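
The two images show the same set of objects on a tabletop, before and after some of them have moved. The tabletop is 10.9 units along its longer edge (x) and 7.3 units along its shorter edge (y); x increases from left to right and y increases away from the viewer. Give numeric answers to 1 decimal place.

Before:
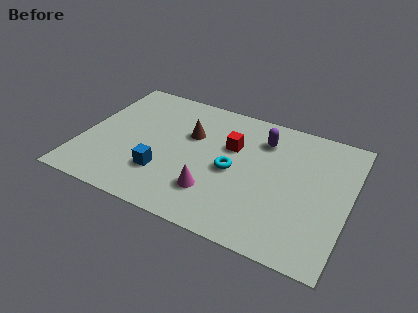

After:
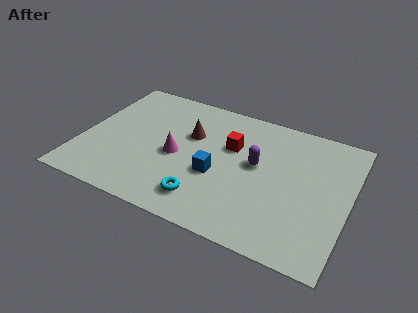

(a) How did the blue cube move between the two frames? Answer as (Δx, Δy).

(2.1, 0.8)

From the two frames, the blue cube sits at roughly (3.5, 2.1) before and (5.6, 2.9) after.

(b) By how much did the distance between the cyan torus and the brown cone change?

+1.1

Before: roughly 2.3 units apart; after: 3.4. That's 1.1 units further apart.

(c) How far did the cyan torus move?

2.2

From (6.2, 3.4) to (5.3, 1.4), the cyan torus covered √(0.9² + 2.0²) ≈ 2.2 units.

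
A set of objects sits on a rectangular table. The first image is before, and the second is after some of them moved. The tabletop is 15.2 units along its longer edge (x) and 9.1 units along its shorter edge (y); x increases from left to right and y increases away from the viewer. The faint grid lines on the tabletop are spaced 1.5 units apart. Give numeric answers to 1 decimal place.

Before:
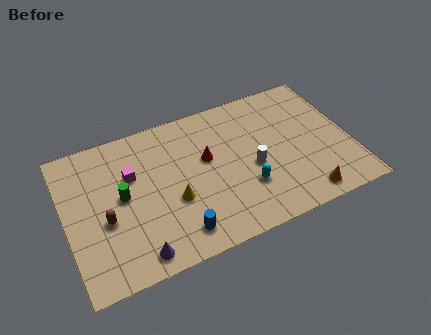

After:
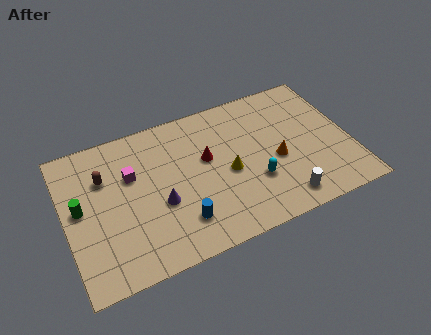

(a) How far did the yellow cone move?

3.1

The yellow cone moved from about (5.6, 3.5) to (8.6, 4.1), a distance of √(3.0² + 0.6²) ≈ 3.1.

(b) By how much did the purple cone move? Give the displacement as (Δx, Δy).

(1.5, 2.5)

From the two frames, the purple cone sits at roughly (3.4, 1.1) before and (4.9, 3.6) after.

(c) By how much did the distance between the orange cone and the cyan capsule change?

-1.8

They were about 3.4 units apart before and 1.6 after — 1.8 units closer together.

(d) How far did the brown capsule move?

2.6

The brown capsule moved from about (2.0, 3.7) to (2.2, 6.3), a distance of √(0.2² + 2.6²) ≈ 2.6.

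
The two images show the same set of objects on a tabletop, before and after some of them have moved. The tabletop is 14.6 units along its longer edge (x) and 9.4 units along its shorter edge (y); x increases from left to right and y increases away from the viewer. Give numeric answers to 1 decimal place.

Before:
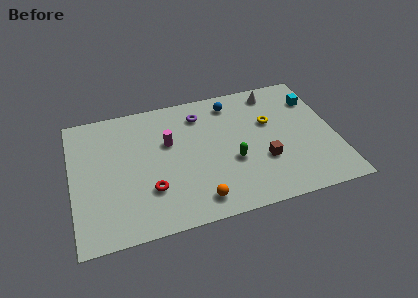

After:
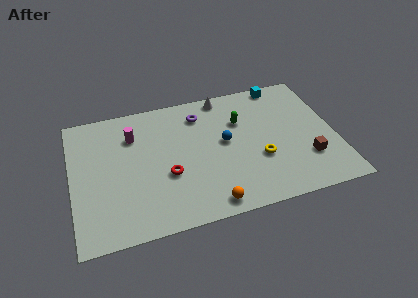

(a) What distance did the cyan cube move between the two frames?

2.3

The cyan cube was near (13.7, 7.0) before and (12.0, 8.6) after, so it travelled √(1.7² + 1.6²) ≈ 2.3 units.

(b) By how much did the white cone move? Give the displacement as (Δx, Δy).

(-2.8, 0.4)

The white cone was at about (11.5, 8.1) and moved to about (8.7, 8.5).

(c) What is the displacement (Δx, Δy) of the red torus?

(1.0, 0.8)

From the two frames, the red torus sits at roughly (4.2, 2.8) before and (5.2, 3.6) after.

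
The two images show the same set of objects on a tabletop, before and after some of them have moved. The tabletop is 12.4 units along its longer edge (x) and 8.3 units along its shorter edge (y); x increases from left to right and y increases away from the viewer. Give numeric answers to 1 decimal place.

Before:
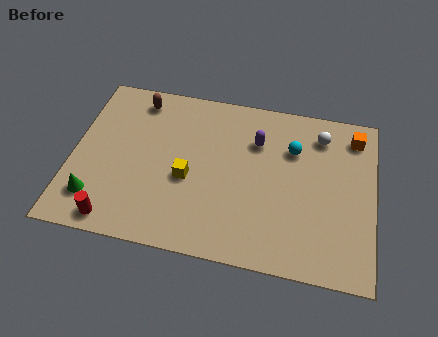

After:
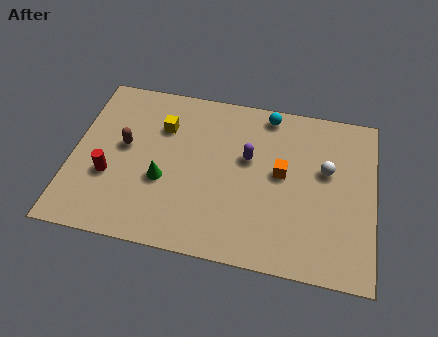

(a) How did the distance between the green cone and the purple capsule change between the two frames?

-3.8

The distance was about 7.6 in the first image and 3.8 in the second, so they moved 3.8 units closer together.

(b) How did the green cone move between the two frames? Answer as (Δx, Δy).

(2.7, 1.4)

From the two frames, the green cone sits at roughly (1.1, 1.8) before and (3.8, 3.2) after.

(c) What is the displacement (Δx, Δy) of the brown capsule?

(-0.4, -2.5)

The brown capsule started near (2.5, 7.1) and ended near (2.1, 4.6).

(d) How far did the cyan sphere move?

1.9

The cyan sphere moved from about (9.0, 5.8) to (7.9, 7.4), a distance of √(1.1² + 1.6²) ≈ 1.9.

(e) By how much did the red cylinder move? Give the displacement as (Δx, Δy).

(-0.4, 2.1)

From the two frames, the red cylinder sits at roughly (2.0, 0.9) before and (1.6, 3.0) after.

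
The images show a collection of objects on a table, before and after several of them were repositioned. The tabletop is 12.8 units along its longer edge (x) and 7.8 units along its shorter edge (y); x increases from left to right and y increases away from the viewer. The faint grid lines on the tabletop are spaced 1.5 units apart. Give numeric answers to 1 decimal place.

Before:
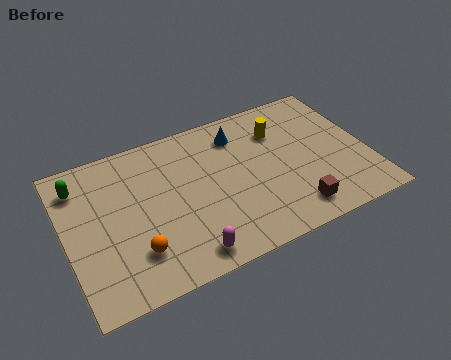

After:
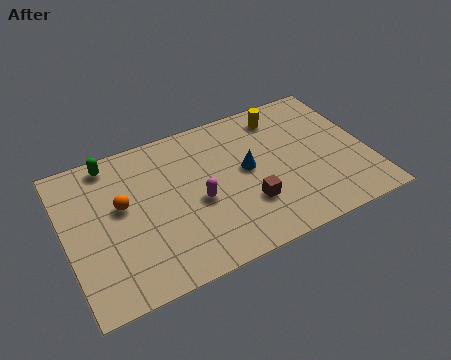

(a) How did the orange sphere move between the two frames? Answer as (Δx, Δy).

(-0.3, 2.5)

The orange sphere was at about (2.7, 2.0) and moved to about (2.4, 4.5).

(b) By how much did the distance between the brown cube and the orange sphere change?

-1.1

The distance was about 6.6 in the first image and 5.5 in the second, so they moved 1.1 units closer together.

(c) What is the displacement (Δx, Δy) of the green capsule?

(1.4, 0.7)

From the two frames, the green capsule sits at roughly (0.8, 6.2) before and (2.2, 6.9) after.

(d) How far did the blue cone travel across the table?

2.0

The blue cone moved from about (7.6, 6.2) to (7.7, 4.2), a distance of √(0.1² + 2.0²) ≈ 2.0.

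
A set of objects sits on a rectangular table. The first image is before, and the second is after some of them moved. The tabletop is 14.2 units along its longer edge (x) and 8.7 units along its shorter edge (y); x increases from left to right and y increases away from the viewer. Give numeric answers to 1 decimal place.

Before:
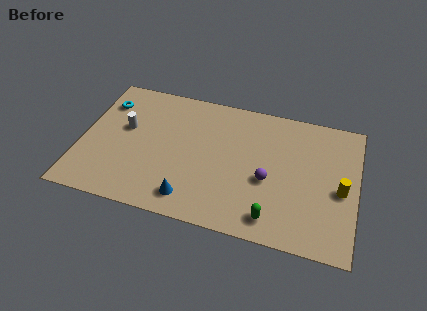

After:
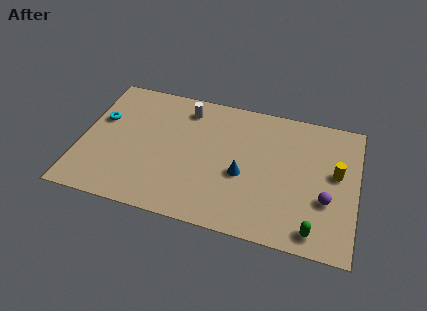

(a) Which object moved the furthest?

the white cylinder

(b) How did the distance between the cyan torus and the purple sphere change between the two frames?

+2.8

They were about 9.2 units apart before and 12.0 after — 2.8 units further apart.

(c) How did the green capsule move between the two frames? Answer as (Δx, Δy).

(2.1, -0.2)

The green capsule started near (10.1, 1.3) and ended near (12.2, 1.1).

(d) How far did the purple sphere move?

3.0

The purple sphere was near (9.7, 3.6) before and (12.7, 3.1) after, so it travelled √(3.0² + 0.5²) ≈ 3.0 units.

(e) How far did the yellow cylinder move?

1.0

The yellow cylinder moved from about (13.4, 3.9) to (13.1, 4.9), a distance of √(0.3² + 1.0²) ≈ 1.0.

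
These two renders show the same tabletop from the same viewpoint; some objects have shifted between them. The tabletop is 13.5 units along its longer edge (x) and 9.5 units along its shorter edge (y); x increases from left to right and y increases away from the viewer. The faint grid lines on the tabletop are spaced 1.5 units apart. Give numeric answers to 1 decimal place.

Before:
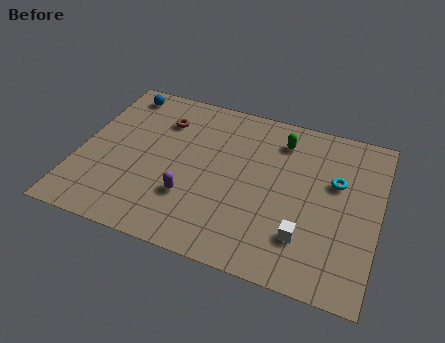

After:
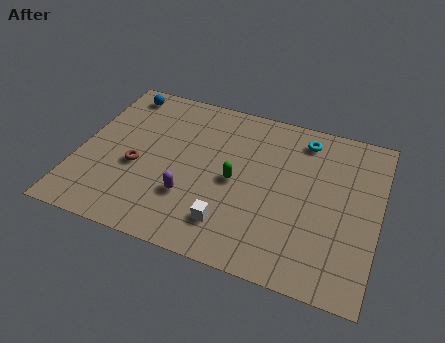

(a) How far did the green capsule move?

3.6

The green capsule moved from about (8.9, 7.6) to (7.1, 4.5), a distance of √(1.8² + 3.1²) ≈ 3.6.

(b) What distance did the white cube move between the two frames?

3.3

The white cube moved from about (10.4, 2.4) to (7.1, 2.0), a distance of √(3.3² + 0.4²) ≈ 3.3.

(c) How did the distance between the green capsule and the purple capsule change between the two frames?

-3.5

They were about 6.0 units apart before and 2.5 after — 3.5 units closer together.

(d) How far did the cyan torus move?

2.6

From (11.5, 5.9) to (9.9, 8.0), the cyan torus covered √(1.6² + 2.1²) ≈ 2.6 units.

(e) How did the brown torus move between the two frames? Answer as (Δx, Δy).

(-0.8, -3.2)

From the two frames, the brown torus sits at roughly (3.5, 7.1) before and (2.7, 3.9) after.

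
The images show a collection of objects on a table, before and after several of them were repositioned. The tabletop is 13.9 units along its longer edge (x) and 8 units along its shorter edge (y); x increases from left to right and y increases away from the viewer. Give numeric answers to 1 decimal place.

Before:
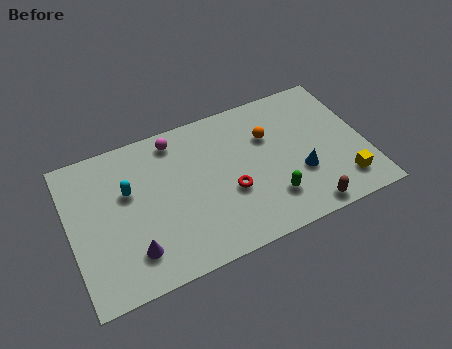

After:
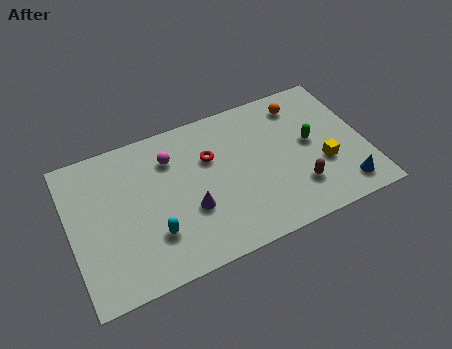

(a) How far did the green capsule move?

3.2

The green capsule moved from about (9.2, 2.0) to (11.4, 4.3), a distance of √(2.2² + 2.3²) ≈ 3.2.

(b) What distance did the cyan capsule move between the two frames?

2.8

From (2.8, 5.0) to (3.7, 2.3), the cyan capsule covered √(0.9² + 2.7²) ≈ 2.8 units.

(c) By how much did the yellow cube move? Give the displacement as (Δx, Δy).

(-0.8, 1.3)

The yellow cube was at about (12.6, 1.6) and moved to about (11.8, 2.9).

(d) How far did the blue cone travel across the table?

2.4

The blue cone was near (10.7, 2.8) before and (12.6, 1.3) after, so it travelled √(1.9² + 1.5²) ≈ 2.4 units.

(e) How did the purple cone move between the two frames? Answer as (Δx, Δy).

(2.8, 1.1)

From the two frames, the purple cone sits at roughly (2.7, 1.8) before and (5.5, 2.9) after.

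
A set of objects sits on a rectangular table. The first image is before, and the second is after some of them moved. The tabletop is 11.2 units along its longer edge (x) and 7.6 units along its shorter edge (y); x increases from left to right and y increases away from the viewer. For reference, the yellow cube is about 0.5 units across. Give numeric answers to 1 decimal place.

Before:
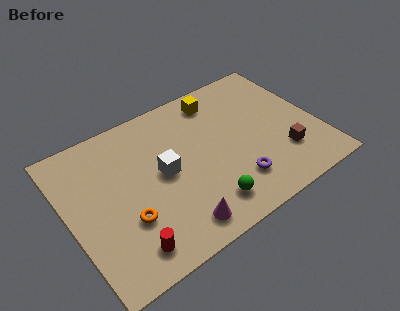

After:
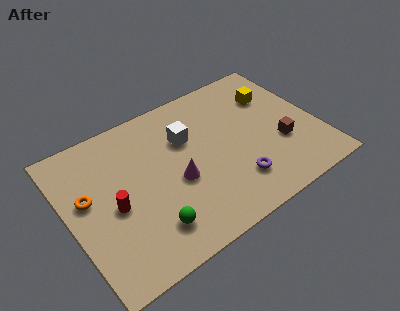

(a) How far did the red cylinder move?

2.2

The red cylinder was near (2.1, 1.2) before and (1.9, 3.4) after, so it travelled √(0.2² + 2.2²) ≈ 2.2 units.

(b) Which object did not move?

the purple torus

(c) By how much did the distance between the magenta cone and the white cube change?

-0.7

Before: roughly 2.8 units apart; after: 2.1. That's 0.7 units closer together.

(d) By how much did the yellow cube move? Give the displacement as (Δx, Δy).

(2.4, -1.0)

From the two frames, the yellow cube sits at roughly (7.2, 6.4) before and (9.6, 5.4) after.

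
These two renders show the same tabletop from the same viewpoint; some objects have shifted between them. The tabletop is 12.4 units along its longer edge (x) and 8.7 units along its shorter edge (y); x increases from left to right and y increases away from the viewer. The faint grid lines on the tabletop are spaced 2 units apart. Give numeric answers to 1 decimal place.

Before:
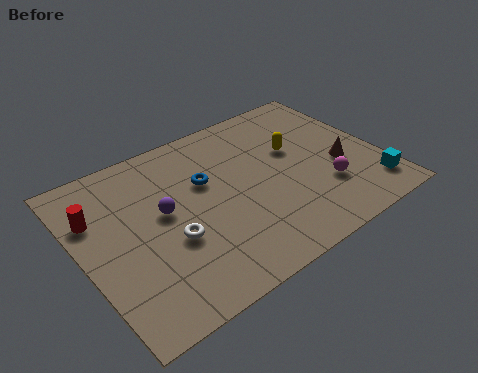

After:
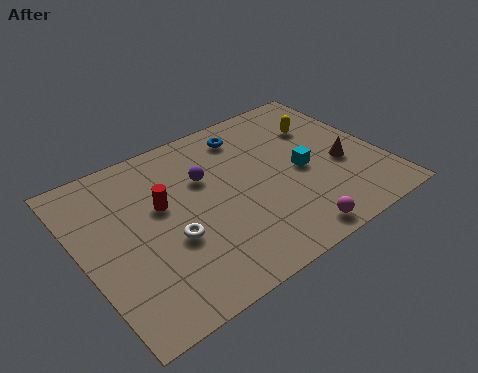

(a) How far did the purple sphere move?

2.1

The purple sphere was near (3.4, 4.8) before and (5.3, 5.7) after, so it travelled √(1.9² + 0.9²) ≈ 2.1 units.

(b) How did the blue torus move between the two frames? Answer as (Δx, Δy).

(2.1, 1.7)

The blue torus started near (5.3, 5.5) and ended near (7.4, 7.2).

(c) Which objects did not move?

the brown cone and the white torus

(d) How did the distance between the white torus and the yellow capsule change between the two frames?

+1.5

The distance was about 6.0 in the first image and 7.5 in the second, so they moved 1.5 units further apart.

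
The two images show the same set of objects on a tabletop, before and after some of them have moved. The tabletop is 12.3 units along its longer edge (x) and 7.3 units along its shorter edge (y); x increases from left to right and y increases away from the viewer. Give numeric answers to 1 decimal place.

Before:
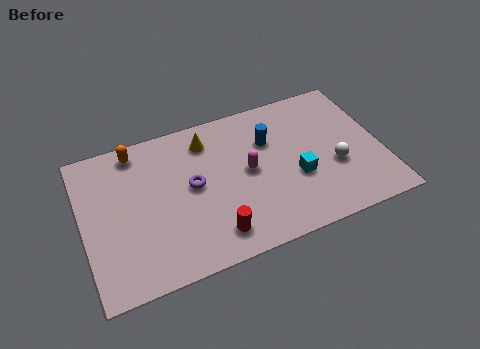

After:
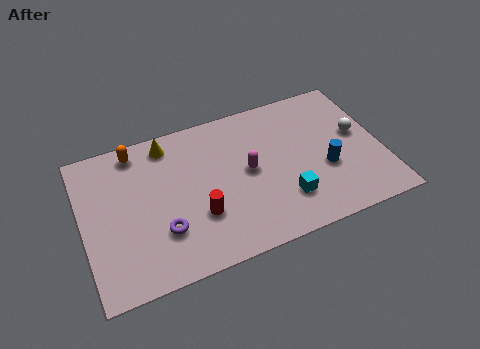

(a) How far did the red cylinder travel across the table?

1.2

The red cylinder was near (5.1, 1.3) before and (4.6, 2.4) after, so it travelled √(0.5² + 1.1²) ≈ 1.2 units.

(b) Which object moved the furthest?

the blue cylinder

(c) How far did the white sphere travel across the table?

1.7

The white sphere moved from about (10.3, 2.8) to (11.4, 4.1), a distance of √(1.1² + 1.3²) ≈ 1.7.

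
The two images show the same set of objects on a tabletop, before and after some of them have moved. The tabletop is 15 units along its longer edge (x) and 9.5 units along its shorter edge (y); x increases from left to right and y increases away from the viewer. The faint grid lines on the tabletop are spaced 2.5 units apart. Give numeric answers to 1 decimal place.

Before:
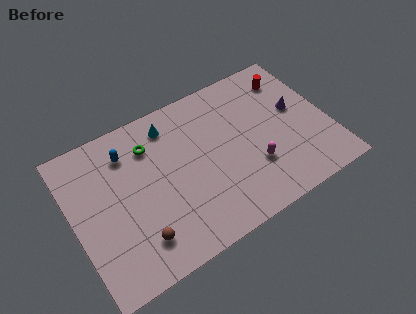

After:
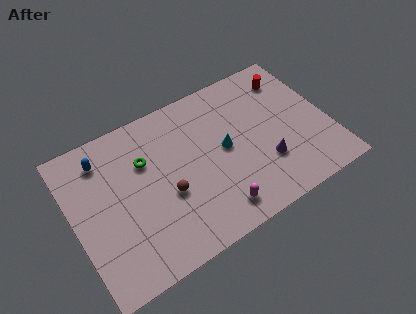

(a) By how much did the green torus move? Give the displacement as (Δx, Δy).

(-0.4, -0.8)

The green torus started near (4.8, 7.2) and ended near (4.4, 6.4).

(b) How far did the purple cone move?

3.4

The purple cone was near (13.3, 5.4) before and (11.0, 2.9) after, so it travelled √(2.3² + 2.5²) ≈ 3.4 units.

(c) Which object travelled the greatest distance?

the cyan cone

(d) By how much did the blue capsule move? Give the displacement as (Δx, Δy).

(-1.4, 0.3)

From the two frames, the blue capsule sits at roughly (3.5, 7.4) before and (2.1, 7.7) after.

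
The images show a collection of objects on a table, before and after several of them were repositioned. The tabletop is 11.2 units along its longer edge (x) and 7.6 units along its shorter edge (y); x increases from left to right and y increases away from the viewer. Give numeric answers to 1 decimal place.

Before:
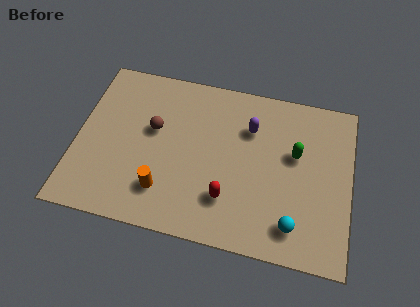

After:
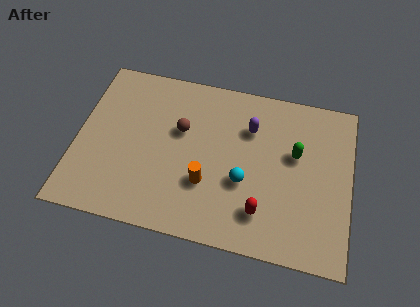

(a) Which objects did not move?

the purple capsule and the green capsule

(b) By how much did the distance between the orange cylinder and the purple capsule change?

-1.6

They were about 4.9 units apart before and 3.3 after — 1.6 units closer together.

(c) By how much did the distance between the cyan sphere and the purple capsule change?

-2.0

Before: roughly 4.5 units apart; after: 2.5. That's 2.0 units closer together.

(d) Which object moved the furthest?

the cyan sphere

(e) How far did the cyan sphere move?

2.6

The cyan sphere was near (9.0, 1.4) before and (6.9, 2.9) after, so it travelled √(2.1² + 1.5²) ≈ 2.6 units.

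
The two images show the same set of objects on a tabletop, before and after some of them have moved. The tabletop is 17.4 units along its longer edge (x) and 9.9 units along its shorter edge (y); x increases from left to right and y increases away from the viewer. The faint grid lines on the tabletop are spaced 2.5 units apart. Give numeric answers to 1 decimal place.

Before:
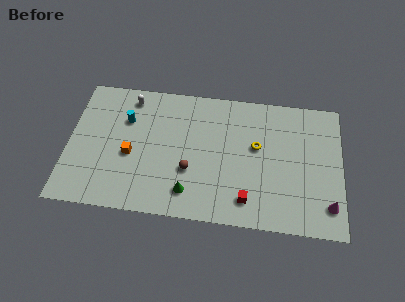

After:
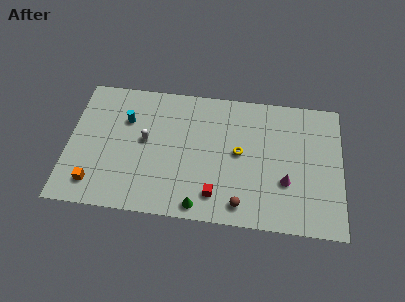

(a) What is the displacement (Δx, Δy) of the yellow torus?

(-1.1, -0.6)

The yellow torus was at about (12.0, 5.8) and moved to about (10.9, 5.2).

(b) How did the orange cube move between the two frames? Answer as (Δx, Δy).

(-2.2, -2.4)

The orange cube was at about (4.0, 4.2) and moved to about (1.8, 1.8).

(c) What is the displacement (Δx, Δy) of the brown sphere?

(3.3, -2.1)

The brown sphere started near (7.8, 3.5) and ended near (11.1, 1.4).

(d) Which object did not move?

the cyan cylinder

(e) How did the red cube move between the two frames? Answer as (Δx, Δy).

(-2.0, 0.1)

The red cube was at about (11.5, 1.8) and moved to about (9.5, 1.9).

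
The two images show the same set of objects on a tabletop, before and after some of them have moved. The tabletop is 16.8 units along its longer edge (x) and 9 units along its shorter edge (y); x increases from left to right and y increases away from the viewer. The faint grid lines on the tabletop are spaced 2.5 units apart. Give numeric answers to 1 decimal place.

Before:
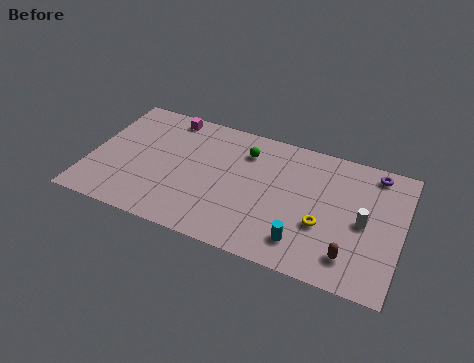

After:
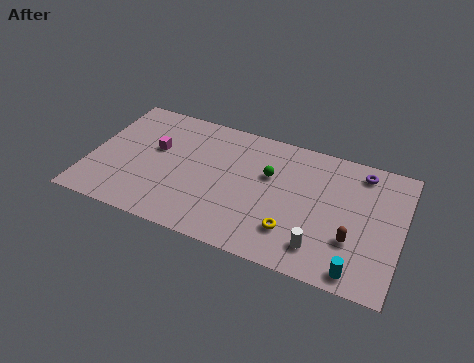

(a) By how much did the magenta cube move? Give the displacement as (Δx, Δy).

(-0.4, -2.6)

The magenta cube was at about (3.8, 8.0) and moved to about (3.4, 5.4).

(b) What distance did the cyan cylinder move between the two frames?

3.0

From (11.8, 1.8) to (14.7, 1.0), the cyan cylinder covered √(2.9² + 0.8²) ≈ 3.0 units.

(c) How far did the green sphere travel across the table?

1.8

The green sphere moved from about (8.2, 6.9) to (9.6, 5.7), a distance of √(1.4² + 1.2²) ≈ 1.8.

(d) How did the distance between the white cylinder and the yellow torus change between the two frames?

-0.7

The distance was about 2.3 in the first image and 1.6 in the second, so they moved 0.7 units closer together.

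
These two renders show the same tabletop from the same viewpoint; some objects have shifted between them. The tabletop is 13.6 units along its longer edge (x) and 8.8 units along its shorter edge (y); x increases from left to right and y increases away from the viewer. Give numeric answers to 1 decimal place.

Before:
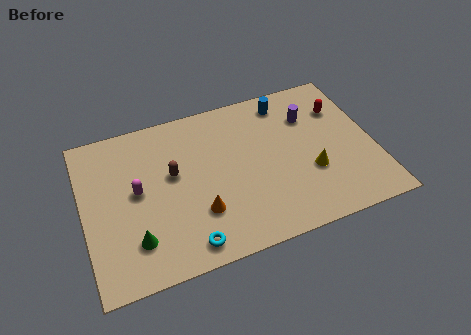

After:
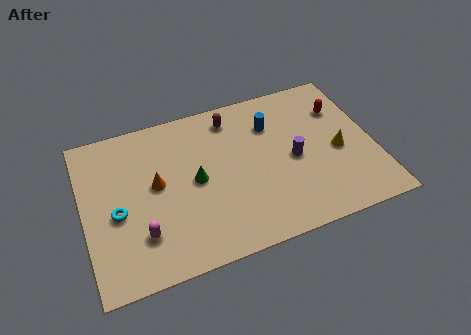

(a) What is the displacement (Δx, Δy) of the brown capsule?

(3.0, 2.3)

The brown capsule was at about (4.2, 5.1) and moved to about (7.2, 7.4).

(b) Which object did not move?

the red capsule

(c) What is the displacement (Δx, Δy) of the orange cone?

(-1.8, 2.2)

From the two frames, the orange cone sits at roughly (5.2, 2.6) before and (3.4, 4.8) after.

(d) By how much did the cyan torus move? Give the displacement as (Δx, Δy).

(-3.0, 2.7)

From the two frames, the cyan torus sits at roughly (4.5, 1.1) before and (1.5, 3.8) after.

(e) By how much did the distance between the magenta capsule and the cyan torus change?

-2.3

Before: roughly 4.1 units apart; after: 1.8. That's 2.3 units closer together.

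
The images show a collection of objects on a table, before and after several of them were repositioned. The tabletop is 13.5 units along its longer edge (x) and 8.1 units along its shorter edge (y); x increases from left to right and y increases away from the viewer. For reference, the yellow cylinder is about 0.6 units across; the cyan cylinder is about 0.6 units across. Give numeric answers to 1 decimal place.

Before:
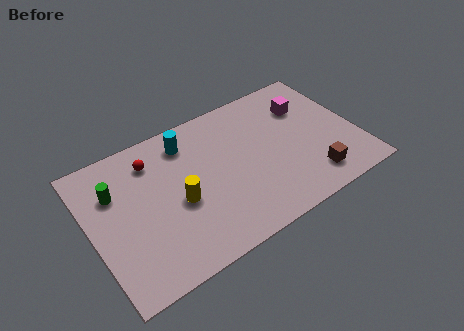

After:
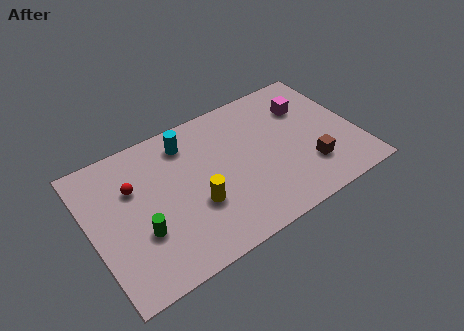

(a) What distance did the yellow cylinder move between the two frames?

1.0

From (4.3, 3.5) to (5.1, 2.9), the yellow cylinder covered √(0.8² + 0.6²) ≈ 1.0 units.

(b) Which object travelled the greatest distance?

the green cylinder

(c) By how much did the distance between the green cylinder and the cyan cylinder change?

+0.9

Before: roughly 3.9 units apart; after: 4.8. That's 0.9 units further apart.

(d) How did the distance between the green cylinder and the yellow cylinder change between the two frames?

-0.8

Before: roughly 3.6 units apart; after: 2.8. That's 0.8 units closer together.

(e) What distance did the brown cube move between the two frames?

0.7

The brown cube moved from about (10.8, 1.5) to (10.8, 2.2), a distance of √(0.0² + 0.7²) ≈ 0.7.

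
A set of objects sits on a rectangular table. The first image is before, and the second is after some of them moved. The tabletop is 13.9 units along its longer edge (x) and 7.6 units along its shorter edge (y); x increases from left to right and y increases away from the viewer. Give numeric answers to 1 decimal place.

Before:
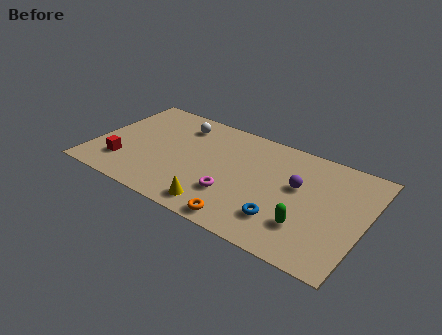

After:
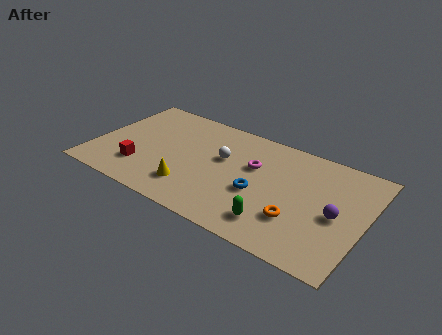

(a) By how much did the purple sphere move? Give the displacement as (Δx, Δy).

(2.1, -1.0)

The purple sphere was at about (10.4, 4.5) and moved to about (12.5, 3.5).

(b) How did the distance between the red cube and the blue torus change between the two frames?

-2.2

They were about 8.3 units apart before and 6.1 after — 2.2 units closer together.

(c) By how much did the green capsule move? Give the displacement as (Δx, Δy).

(-1.5, -0.6)

The green capsule was at about (11.2, 2.1) and moved to about (9.7, 1.5).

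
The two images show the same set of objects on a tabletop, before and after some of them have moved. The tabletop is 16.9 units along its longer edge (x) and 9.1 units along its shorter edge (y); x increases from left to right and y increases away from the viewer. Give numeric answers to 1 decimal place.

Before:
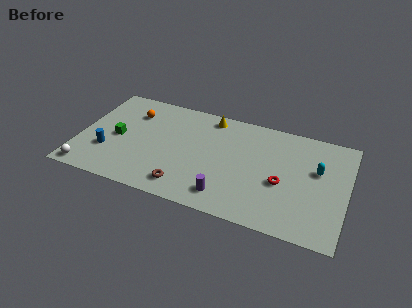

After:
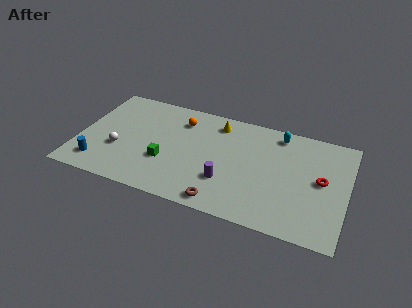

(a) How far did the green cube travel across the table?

3.4

The green cube was near (2.4, 4.3) before and (5.6, 3.2) after, so it travelled √(3.2² + 1.1²) ≈ 3.4 units.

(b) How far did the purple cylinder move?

1.2

From (9.6, 1.6) to (9.5, 2.8), the purple cylinder covered √(0.1² + 1.2²) ≈ 1.2 units.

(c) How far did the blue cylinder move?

1.3

From (1.9, 2.9) to (1.5, 1.7), the blue cylinder covered √(0.4² + 1.2²) ≈ 1.3 units.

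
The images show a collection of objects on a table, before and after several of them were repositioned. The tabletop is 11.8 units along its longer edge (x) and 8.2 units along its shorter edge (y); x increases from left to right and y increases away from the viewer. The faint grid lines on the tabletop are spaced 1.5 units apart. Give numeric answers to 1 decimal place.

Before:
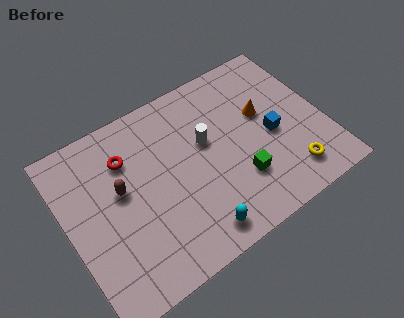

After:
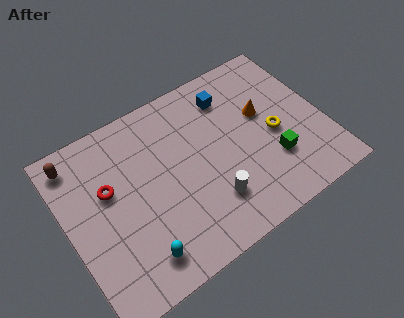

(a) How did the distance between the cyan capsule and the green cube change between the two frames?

+4.0

They were about 2.6 units apart before and 6.6 after — 4.0 units further apart.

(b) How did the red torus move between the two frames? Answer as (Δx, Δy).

(-1.0, -1.0)

The red torus started near (3.0, 6.0) and ended near (2.0, 5.0).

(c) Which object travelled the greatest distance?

the blue cube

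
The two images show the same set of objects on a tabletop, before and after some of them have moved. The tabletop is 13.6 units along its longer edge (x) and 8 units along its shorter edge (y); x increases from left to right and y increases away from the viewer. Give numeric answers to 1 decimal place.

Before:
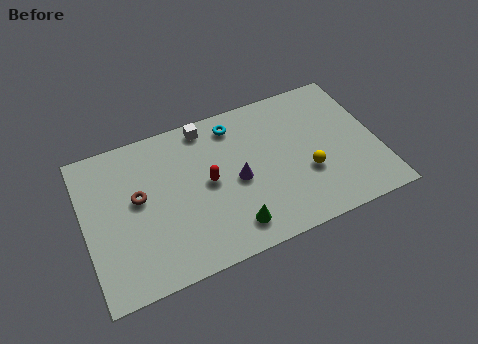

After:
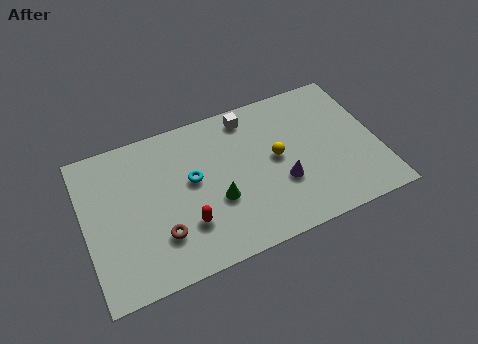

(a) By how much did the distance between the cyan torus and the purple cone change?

+1.3

They were about 3.0 units apart before and 4.3 after — 1.3 units further apart.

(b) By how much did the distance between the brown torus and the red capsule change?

-2.0

They were about 3.2 units apart before and 1.2 after — 2.0 units closer together.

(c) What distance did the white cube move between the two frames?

2.0

From (5.9, 7.1) to (7.9, 6.9), the white cube covered √(2.0² + 0.2²) ≈ 2.0 units.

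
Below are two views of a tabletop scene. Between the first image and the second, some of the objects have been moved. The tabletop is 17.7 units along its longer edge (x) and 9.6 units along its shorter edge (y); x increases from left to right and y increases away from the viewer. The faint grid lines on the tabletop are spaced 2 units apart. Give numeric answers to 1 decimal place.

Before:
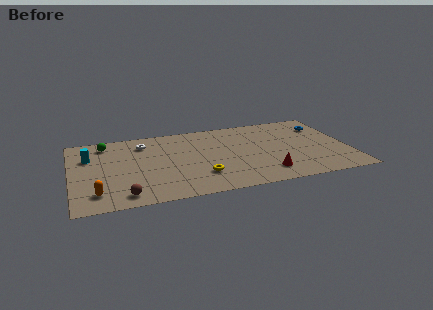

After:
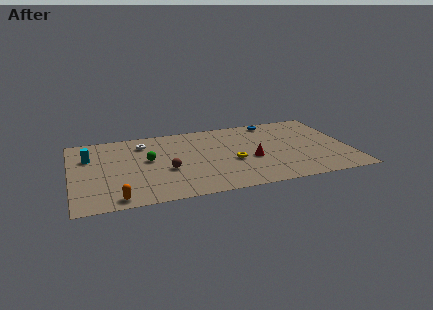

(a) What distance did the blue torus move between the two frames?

3.5

From (16.4, 7.2) to (13.2, 8.6), the blue torus covered √(3.2² + 1.4²) ≈ 3.5 units.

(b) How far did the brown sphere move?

3.8

The brown sphere moved from about (3.2, 1.3) to (6.0, 3.8), a distance of √(2.8² + 2.5²) ≈ 3.8.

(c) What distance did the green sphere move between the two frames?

3.7

The green sphere was near (2.3, 8.1) before and (4.9, 5.4) after, so it travelled √(2.6² + 2.7²) ≈ 3.7 units.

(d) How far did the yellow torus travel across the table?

2.5

From (8.1, 2.6) to (10.2, 3.9), the yellow torus covered √(2.1² + 1.3²) ≈ 2.5 units.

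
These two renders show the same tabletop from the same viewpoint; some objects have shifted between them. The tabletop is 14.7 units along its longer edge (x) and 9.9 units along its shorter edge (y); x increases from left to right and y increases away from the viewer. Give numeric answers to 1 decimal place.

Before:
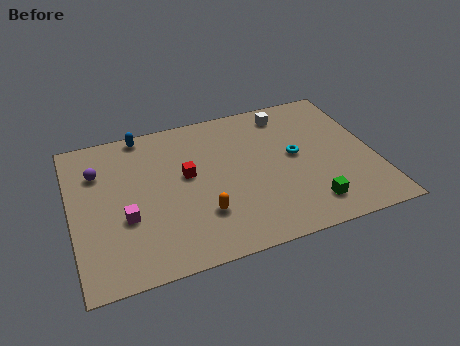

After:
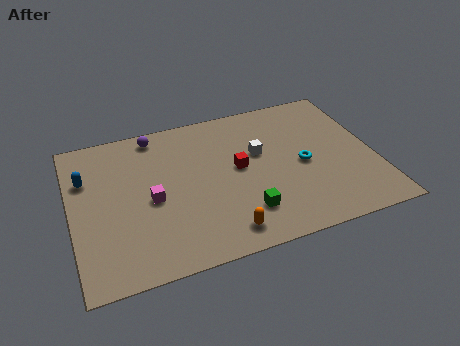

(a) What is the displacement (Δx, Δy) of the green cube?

(-3.1, 0.5)

From the two frames, the green cube sits at roughly (11.2, 1.8) before and (8.1, 2.3) after.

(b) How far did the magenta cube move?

1.5

The magenta cube moved from about (2.5, 3.7) to (3.8, 4.5), a distance of √(1.3² + 0.8²) ≈ 1.5.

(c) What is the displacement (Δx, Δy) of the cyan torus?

(0.3, -0.7)

From the two frames, the cyan torus sits at roughly (10.9, 5.3) before and (11.2, 4.6) after.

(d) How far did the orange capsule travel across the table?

1.7

The orange capsule moved from about (6.1, 2.8) to (7.0, 1.4), a distance of √(0.9² + 1.4²) ≈ 1.7.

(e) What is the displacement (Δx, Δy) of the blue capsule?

(-2.9, -2.3)

The blue capsule started near (3.7, 9.1) and ended near (0.8, 6.8).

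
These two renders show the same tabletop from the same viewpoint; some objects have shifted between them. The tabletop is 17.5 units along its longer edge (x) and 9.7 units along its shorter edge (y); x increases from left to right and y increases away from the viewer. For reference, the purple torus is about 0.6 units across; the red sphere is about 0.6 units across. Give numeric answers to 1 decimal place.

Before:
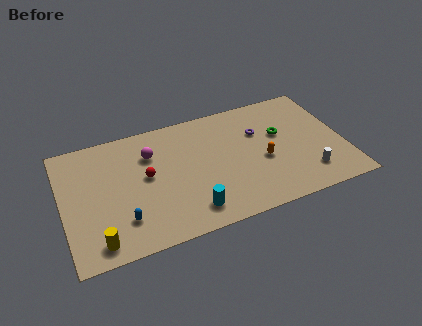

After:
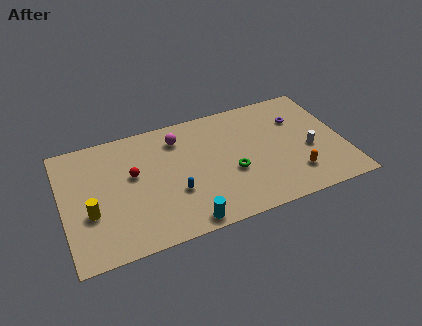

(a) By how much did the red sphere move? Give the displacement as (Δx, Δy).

(-0.8, 0.4)

The red sphere started near (5.2, 5.3) and ended near (4.4, 5.7).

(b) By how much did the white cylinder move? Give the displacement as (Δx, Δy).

(0.3, 1.9)

The white cylinder was at about (15.0, 2.1) and moved to about (15.3, 4.0).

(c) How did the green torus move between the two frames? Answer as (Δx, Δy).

(-3.3, -2.1)

The green torus was at about (13.7, 5.9) and moved to about (10.4, 3.8).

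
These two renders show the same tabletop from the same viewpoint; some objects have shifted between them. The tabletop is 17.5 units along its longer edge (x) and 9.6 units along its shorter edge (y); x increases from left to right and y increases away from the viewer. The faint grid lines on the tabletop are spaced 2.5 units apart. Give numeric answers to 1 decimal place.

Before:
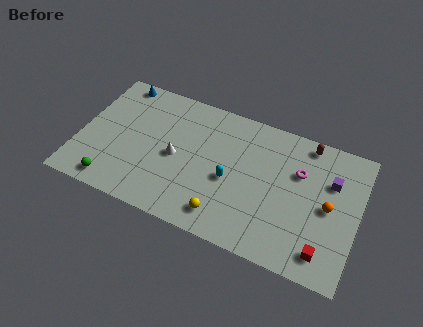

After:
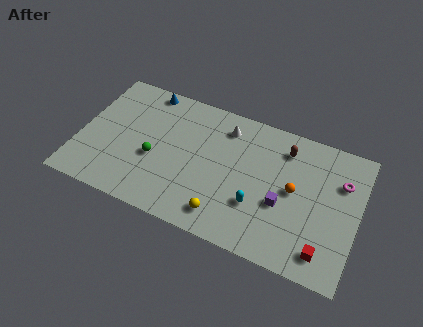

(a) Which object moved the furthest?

the white cone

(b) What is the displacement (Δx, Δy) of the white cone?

(2.8, 3.3)

The white cone started near (6.1, 4.5) and ended near (8.9, 7.8).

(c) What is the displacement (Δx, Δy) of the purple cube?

(-2.8, -2.7)

The purple cube started near (15.7, 6.5) and ended near (12.9, 3.8).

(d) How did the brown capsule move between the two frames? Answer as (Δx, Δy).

(-1.3, -0.9)

From the two frames, the brown capsule sits at roughly (14.0, 8.6) before and (12.7, 7.7) after.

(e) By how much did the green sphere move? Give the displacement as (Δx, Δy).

(2.3, 2.7)

The green sphere was at about (2.5, 1.2) and moved to about (4.8, 3.9).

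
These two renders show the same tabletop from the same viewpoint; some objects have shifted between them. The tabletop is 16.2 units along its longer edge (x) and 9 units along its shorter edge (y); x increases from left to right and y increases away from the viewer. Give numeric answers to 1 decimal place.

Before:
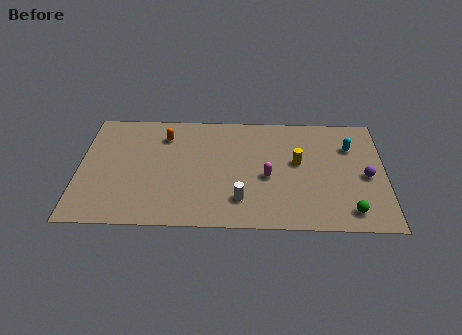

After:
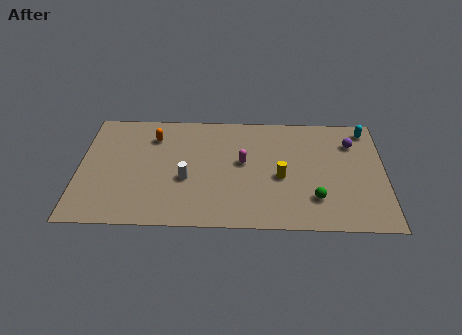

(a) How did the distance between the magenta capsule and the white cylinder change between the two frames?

+1.0

The distance was about 2.3 in the first image and 3.3 in the second, so they moved 1.0 units further apart.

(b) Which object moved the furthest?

the white cylinder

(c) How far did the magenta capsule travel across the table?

1.7

The magenta capsule moved from about (10.0, 3.9) to (8.7, 5.0), a distance of √(1.3² + 1.1²) ≈ 1.7.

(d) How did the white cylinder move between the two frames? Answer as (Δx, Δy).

(-2.9, 1.5)

The white cylinder started near (8.6, 2.1) and ended near (5.7, 3.6).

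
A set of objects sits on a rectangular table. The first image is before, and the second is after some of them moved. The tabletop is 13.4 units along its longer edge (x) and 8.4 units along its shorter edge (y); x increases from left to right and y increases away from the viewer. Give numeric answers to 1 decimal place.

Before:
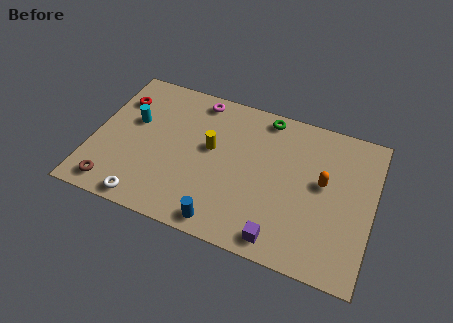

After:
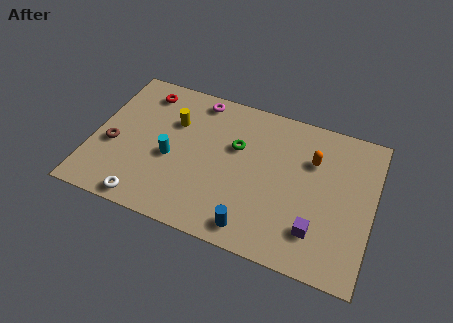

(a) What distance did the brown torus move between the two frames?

2.3

The brown torus was near (1.3, 1.1) before and (1.0, 3.4) after, so it travelled √(0.3² + 2.3²) ≈ 2.3 units.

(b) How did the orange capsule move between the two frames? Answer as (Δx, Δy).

(-0.6, 1.1)

From the two frames, the orange capsule sits at roughly (11.0, 4.7) before and (10.4, 5.8) after.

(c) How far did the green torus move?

2.5

The green torus moved from about (8.0, 7.5) to (6.8, 5.3), a distance of √(1.2² + 2.2²) ≈ 2.5.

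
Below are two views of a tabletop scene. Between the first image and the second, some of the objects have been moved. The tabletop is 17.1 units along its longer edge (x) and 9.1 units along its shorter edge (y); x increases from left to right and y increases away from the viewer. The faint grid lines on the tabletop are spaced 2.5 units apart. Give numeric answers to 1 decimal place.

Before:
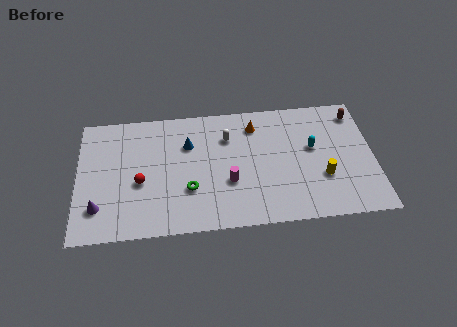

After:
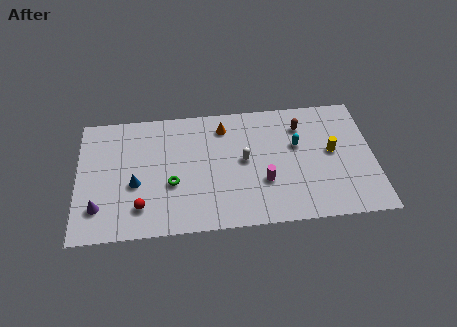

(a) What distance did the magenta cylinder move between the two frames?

2.0

The magenta cylinder moved from about (8.7, 3.3) to (10.7, 3.1), a distance of √(2.0² + 0.2²) ≈ 2.0.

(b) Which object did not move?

the purple cone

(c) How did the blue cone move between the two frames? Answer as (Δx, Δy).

(-3.1, -2.6)

The blue cone was at about (6.4, 6.3) and moved to about (3.3, 3.7).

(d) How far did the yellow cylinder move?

1.9

The yellow cylinder moved from about (14.1, 3.1) to (14.7, 4.9), a distance of √(0.6² + 1.8²) ≈ 1.9.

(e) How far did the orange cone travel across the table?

1.8

From (10.3, 7.3) to (8.5, 7.4), the orange cone covered √(1.8² + 0.1²) ≈ 1.8 units.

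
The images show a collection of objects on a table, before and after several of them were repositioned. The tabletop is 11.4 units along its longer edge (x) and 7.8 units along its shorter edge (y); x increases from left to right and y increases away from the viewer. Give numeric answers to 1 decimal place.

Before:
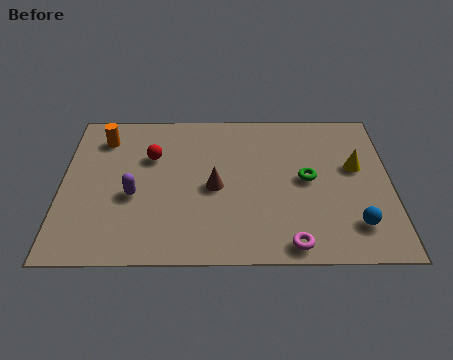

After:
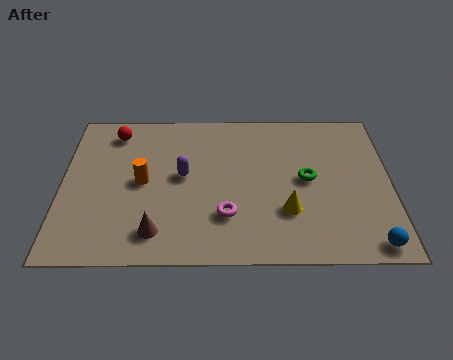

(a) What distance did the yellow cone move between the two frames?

3.3

The yellow cone moved from about (10.2, 4.6) to (7.8, 2.4), a distance of √(2.4² + 2.2²) ≈ 3.3.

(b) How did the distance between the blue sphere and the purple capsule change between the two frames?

-0.5

They were about 7.7 units apart before and 7.2 after — 0.5 units closer together.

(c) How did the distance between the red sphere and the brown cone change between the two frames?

+2.6

Before: roughly 2.7 units apart; after: 5.3. That's 2.6 units further apart.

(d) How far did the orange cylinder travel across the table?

2.7

The orange cylinder moved from about (1.4, 6.2) to (2.8, 3.9), a distance of √(1.4² + 2.3²) ≈ 2.7.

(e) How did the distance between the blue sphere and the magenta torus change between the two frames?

+2.7

The distance was about 2.4 in the first image and 5.1 in the second, so they moved 2.7 units further apart.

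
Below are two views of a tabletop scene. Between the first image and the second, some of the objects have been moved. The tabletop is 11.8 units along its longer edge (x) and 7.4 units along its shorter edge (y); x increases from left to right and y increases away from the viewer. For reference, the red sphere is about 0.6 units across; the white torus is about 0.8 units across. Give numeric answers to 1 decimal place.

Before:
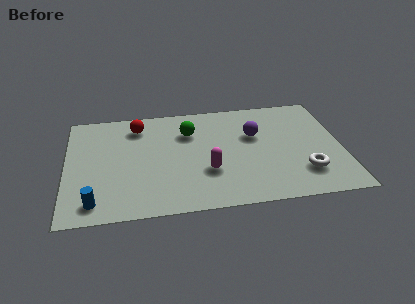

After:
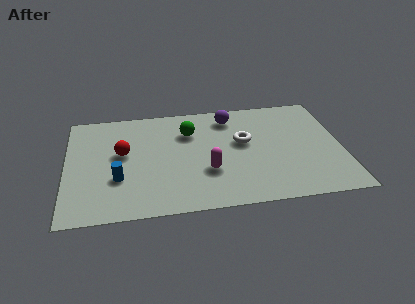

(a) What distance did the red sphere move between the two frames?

1.9

The red sphere moved from about (3.1, 6.0) to (2.4, 4.2), a distance of √(0.7² + 1.8²) ≈ 1.9.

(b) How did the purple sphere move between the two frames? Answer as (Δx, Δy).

(-1.0, 1.4)

The purple sphere started near (8.1, 4.7) and ended near (7.1, 6.1).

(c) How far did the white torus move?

3.5

The white torus was near (10.1, 1.9) before and (7.6, 4.3) after, so it travelled √(2.5² + 2.4²) ≈ 3.5 units.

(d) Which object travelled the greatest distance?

the white torus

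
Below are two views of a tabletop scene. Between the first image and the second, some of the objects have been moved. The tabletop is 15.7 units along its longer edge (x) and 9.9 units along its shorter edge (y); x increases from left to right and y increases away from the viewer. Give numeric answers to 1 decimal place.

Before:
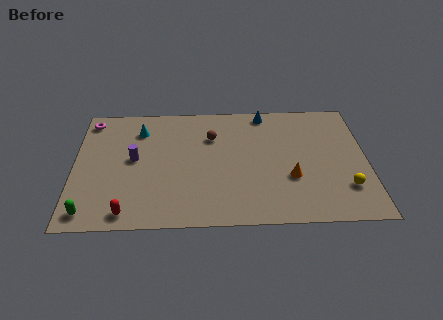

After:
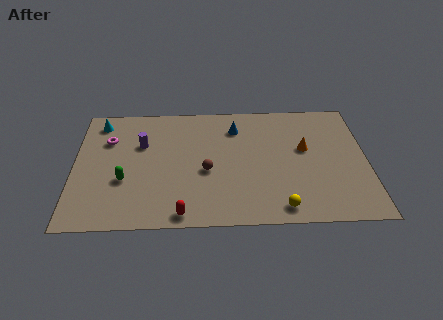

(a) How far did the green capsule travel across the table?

3.0

The green capsule was near (0.9, 1.2) before and (2.7, 3.6) after, so it travelled √(1.8² + 2.4²) ≈ 3.0 units.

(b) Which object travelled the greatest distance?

the yellow sphere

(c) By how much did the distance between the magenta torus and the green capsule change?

-4.0

The distance was about 7.4 in the first image and 3.4 in the second, so they moved 4.0 units closer together.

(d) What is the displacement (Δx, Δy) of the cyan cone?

(-2.2, 0.7)

The cyan cone started near (3.5, 7.7) and ended near (1.3, 8.4).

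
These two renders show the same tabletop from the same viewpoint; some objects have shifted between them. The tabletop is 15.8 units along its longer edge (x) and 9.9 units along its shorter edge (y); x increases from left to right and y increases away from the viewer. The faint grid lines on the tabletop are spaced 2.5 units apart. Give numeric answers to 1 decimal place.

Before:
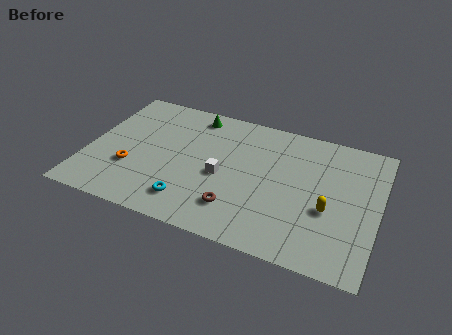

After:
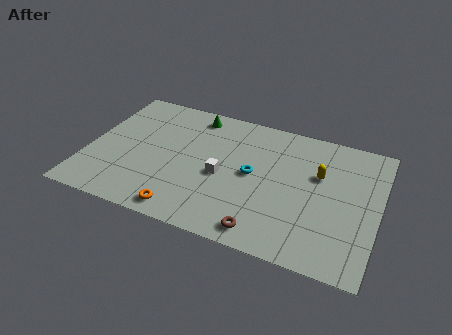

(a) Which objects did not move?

the green cone and the white cube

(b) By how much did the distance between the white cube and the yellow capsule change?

-0.4

The distance was about 5.8 in the first image and 5.4 in the second, so they moved 0.4 units closer together.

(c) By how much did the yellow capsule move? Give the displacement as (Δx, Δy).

(-0.7, 2.4)

The yellow capsule was at about (13.2, 3.9) and moved to about (12.5, 6.3).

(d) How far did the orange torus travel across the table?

3.9

From (2.5, 3.3) to (5.7, 1.1), the orange torus covered √(3.2² + 2.2²) ≈ 3.9 units.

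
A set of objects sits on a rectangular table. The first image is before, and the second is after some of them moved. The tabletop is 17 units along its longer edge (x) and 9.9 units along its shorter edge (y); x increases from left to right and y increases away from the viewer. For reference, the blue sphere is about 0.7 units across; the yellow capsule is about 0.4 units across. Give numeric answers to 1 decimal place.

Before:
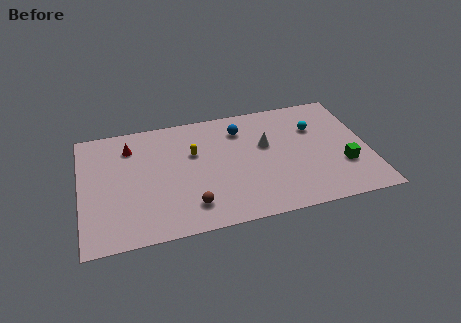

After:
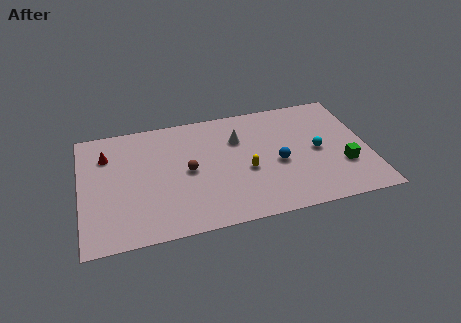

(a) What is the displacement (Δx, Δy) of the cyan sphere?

(0.0, -2.0)

From the two frames, the cyan sphere sits at roughly (14.0, 6.8) before and (14.0, 4.8) after.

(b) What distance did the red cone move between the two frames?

1.5

The red cone moved from about (3.0, 7.7) to (1.6, 7.3), a distance of √(1.4² + 0.4²) ≈ 1.5.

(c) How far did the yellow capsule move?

3.7

The yellow capsule was near (6.7, 6.3) before and (9.7, 4.1) after, so it travelled √(3.0² + 2.2²) ≈ 3.7 units.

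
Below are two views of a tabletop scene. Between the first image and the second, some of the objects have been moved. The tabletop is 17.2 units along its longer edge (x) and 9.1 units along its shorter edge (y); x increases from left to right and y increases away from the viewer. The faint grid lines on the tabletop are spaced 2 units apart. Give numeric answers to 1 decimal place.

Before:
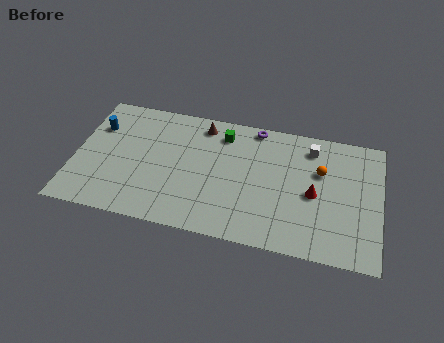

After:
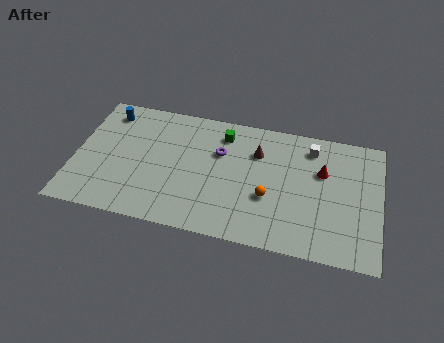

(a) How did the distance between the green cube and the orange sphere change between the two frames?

-0.9

The distance was about 5.8 in the first image and 4.9 in the second, so they moved 0.9 units closer together.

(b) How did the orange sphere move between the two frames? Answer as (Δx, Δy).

(-2.8, -2.5)

From the two frames, the orange sphere sits at roughly (13.8, 5.9) before and (11.0, 3.4) after.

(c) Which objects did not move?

the white cube and the green cube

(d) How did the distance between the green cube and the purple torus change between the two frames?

-0.6

They were about 2.0 units apart before and 1.4 after — 0.6 units closer together.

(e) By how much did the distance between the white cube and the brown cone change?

-3.0

The distance was about 6.2 in the first image and 3.2 in the second, so they moved 3.0 units closer together.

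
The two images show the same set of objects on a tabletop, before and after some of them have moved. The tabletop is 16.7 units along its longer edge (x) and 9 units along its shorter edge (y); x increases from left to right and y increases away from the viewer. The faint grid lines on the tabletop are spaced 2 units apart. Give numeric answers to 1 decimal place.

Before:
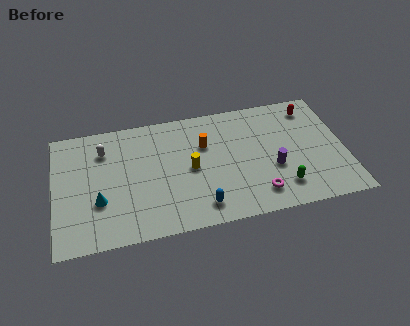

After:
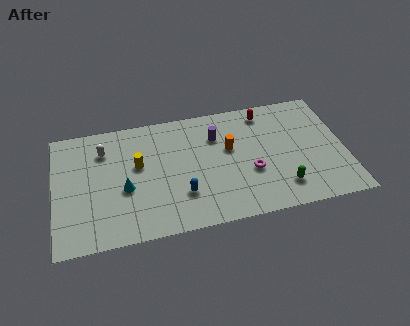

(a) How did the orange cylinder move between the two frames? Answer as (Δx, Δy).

(1.4, -0.6)

The orange cylinder started near (8.7, 6.0) and ended near (10.1, 5.4).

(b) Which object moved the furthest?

the purple cylinder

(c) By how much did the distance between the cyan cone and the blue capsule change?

-2.5

They were about 5.9 units apart before and 3.4 after — 2.5 units closer together.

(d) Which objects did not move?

the green capsule and the white capsule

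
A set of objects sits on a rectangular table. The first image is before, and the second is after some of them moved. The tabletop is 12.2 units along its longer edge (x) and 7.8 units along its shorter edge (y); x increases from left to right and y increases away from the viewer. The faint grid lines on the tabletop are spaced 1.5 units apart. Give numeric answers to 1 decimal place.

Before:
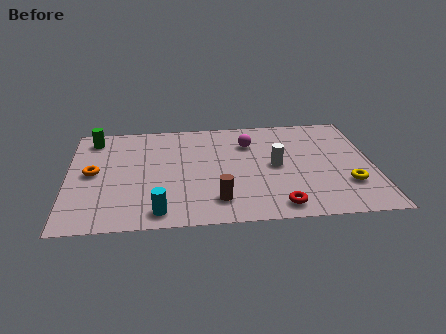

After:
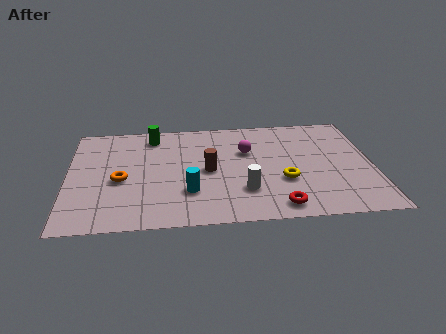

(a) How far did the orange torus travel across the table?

1.3

The orange torus was near (1.0, 4.0) before and (2.1, 3.4) after, so it travelled √(1.1² + 0.6²) ≈ 1.3 units.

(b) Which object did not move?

the red torus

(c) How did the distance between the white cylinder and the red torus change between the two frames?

-1.1

The distance was about 2.9 in the first image and 1.8 in the second, so they moved 1.1 units closer together.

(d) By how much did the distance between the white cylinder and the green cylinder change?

-2.1

They were about 7.8 units apart before and 5.7 after — 2.1 units closer together.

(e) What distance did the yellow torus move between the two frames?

2.5

From (11.1, 2.3) to (8.6, 2.8), the yellow torus covered √(2.5² + 0.5²) ≈ 2.5 units.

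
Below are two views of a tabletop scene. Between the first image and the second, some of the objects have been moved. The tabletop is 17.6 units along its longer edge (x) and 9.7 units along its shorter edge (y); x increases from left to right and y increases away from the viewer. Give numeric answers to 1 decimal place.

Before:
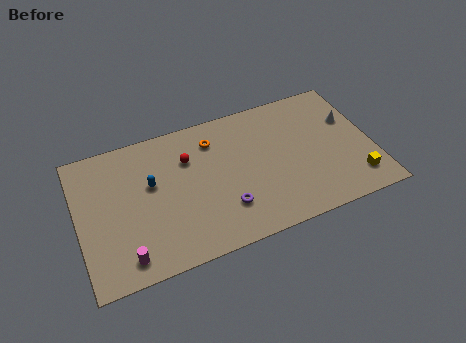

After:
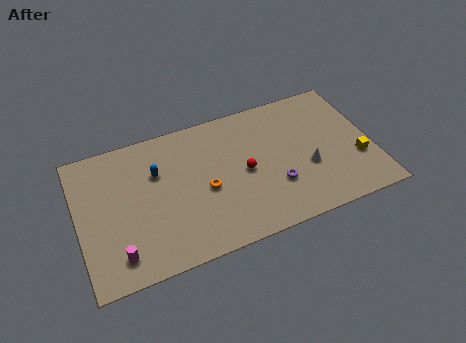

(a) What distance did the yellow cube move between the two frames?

1.4

The yellow cube moved from about (16.3, 1.9) to (16.6, 3.3), a distance of √(0.3² + 1.4²) ≈ 1.4.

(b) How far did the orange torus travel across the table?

3.4

The orange torus was near (8.3, 7.6) before and (7.5, 4.3) after, so it travelled √(0.8² + 3.3²) ≈ 3.4 units.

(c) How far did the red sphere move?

3.8

From (6.7, 6.8) to (9.9, 4.7), the red sphere covered √(3.2² + 2.1²) ≈ 3.8 units.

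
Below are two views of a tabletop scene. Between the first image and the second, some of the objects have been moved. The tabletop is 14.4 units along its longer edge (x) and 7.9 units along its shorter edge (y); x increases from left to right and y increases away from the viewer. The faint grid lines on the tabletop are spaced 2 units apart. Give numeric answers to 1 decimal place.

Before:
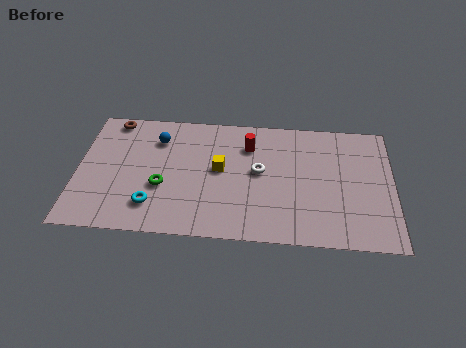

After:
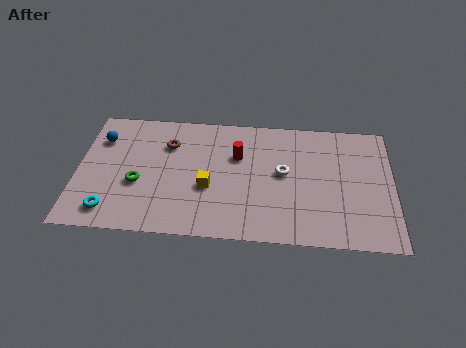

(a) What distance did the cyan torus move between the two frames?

2.0

The cyan torus was near (3.5, 1.8) before and (1.6, 1.3) after, so it travelled √(1.9² + 0.5²) ≈ 2.0 units.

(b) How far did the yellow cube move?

1.3

The yellow cube was near (6.5, 4.3) before and (6.0, 3.1) after, so it travelled √(0.5² + 1.2²) ≈ 1.3 units.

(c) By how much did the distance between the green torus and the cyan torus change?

+0.9

The distance was about 1.3 in the first image and 2.2 in the second, so they moved 0.9 units further apart.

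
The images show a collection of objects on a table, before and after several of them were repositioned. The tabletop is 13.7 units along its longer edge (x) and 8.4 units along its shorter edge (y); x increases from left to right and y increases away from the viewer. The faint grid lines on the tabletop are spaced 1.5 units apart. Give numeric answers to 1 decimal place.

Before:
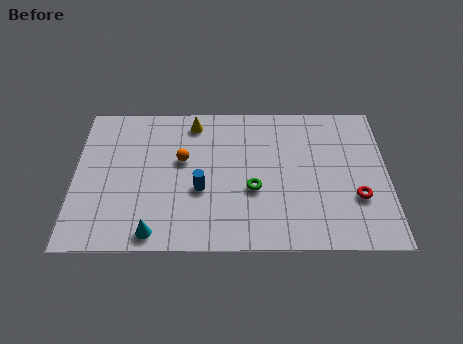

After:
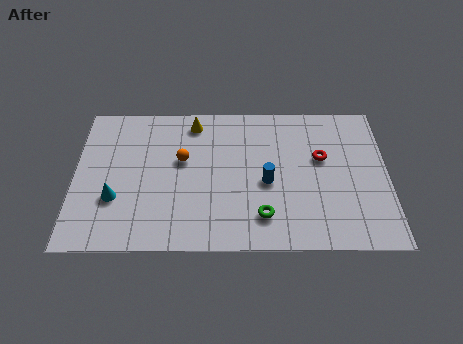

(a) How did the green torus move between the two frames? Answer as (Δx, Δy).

(0.4, -1.5)

From the two frames, the green torus sits at roughly (7.8, 3.3) before and (8.2, 1.8) after.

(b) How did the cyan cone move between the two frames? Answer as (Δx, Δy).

(-1.7, 1.9)

From the two frames, the cyan cone sits at roughly (3.5, 0.9) before and (1.8, 2.8) after.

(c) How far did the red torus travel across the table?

2.7

The red torus moved from about (12.3, 2.8) to (10.8, 5.1), a distance of √(1.5² + 2.3²) ≈ 2.7.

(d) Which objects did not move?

the orange sphere and the yellow cone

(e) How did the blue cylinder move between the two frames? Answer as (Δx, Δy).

(2.9, 0.4)

The blue cylinder started near (5.5, 3.3) and ended near (8.4, 3.7).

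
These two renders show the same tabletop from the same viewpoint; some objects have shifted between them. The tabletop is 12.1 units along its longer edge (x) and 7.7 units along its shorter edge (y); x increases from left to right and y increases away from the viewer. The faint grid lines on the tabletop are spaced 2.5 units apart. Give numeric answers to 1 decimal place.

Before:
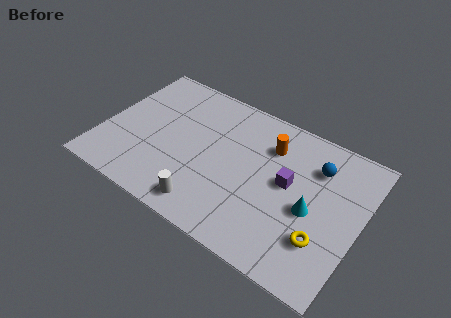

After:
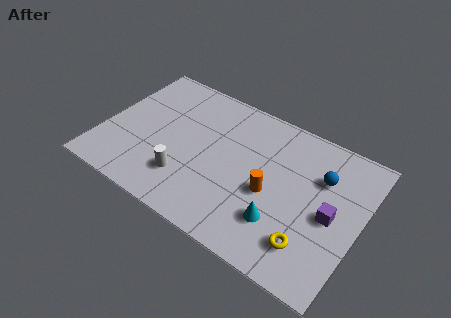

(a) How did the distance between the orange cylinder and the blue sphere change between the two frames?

+0.7

They were about 2.2 units apart before and 2.9 after — 0.7 units further apart.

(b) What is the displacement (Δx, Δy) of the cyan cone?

(-1.2, -1.3)

From the two frames, the cyan cone sits at roughly (9.9, 3.4) before and (8.7, 2.1) after.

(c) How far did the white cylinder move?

1.5

The white cylinder was near (5.4, 1.1) before and (4.2, 2.0) after, so it travelled √(1.2² + 0.9²) ≈ 1.5 units.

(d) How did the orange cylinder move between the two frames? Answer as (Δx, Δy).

(0.4, -2.4)

From the two frames, the orange cylinder sits at roughly (7.6, 5.7) before and (8.0, 3.3) after.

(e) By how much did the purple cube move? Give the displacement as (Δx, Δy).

(2.1, -0.6)

The purple cube was at about (8.7, 4.2) and moved to about (10.8, 3.6).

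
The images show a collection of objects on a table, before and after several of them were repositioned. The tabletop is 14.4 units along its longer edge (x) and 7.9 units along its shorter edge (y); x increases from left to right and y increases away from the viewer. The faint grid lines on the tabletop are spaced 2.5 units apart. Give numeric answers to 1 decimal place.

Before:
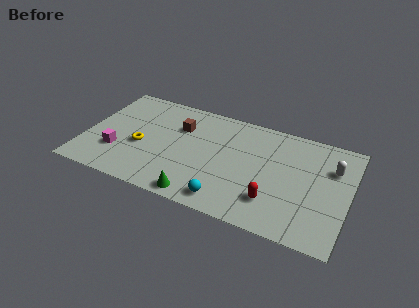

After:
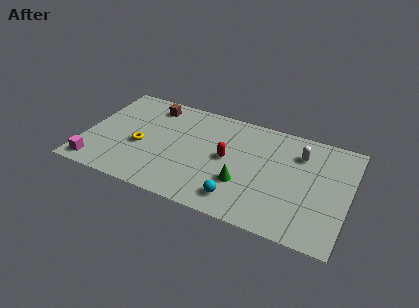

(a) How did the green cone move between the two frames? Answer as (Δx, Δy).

(2.2, 1.8)

From the two frames, the green cone sits at roughly (6.6, 0.8) before and (8.8, 2.6) after.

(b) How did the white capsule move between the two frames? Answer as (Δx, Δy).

(-1.8, 0.4)

The white capsule started near (13.4, 5.5) and ended near (11.6, 5.9).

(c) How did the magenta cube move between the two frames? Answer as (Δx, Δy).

(-1.0, -1.4)

The magenta cube was at about (1.9, 2.4) and moved to about (0.9, 1.0).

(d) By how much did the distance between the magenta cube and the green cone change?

+3.1

Before: roughly 5.0 units apart; after: 8.1. That's 3.1 units further apart.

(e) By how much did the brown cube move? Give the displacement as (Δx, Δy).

(-1.7, 1.1)

From the two frames, the brown cube sits at roughly (5.0, 5.5) before and (3.3, 6.6) after.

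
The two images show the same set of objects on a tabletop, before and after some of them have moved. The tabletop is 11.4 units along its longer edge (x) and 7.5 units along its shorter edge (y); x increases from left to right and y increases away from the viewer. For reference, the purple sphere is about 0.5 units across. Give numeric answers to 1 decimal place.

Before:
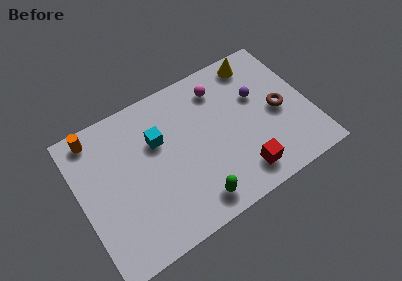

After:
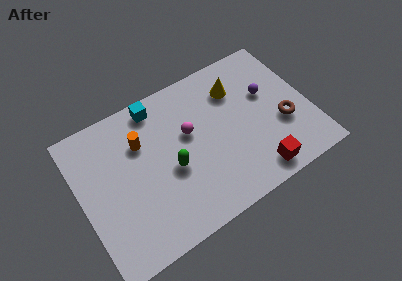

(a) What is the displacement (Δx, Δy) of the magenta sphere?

(-1.8, -1.5)

From the two frames, the magenta sphere sits at roughly (7.3, 6.0) before and (5.5, 4.5) after.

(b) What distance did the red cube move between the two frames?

0.8

From (7.6, 1.3) to (8.3, 1.0), the red cube covered √(0.7² + 0.3²) ≈ 0.8 units.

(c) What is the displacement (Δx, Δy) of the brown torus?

(0.1, -0.7)

The brown torus was at about (9.9, 3.5) and moved to about (10.0, 2.8).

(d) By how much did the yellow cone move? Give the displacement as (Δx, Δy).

(-1.2, -0.9)

The yellow cone started near (9.3, 6.5) and ended near (8.1, 5.6).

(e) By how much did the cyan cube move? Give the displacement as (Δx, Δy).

(0.2, 1.7)

The cyan cube started near (4.0, 4.9) and ended near (4.2, 6.6).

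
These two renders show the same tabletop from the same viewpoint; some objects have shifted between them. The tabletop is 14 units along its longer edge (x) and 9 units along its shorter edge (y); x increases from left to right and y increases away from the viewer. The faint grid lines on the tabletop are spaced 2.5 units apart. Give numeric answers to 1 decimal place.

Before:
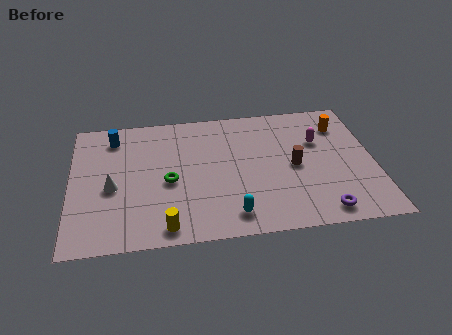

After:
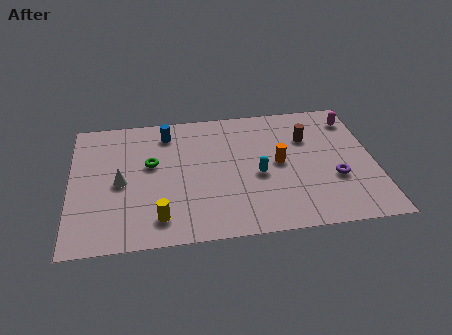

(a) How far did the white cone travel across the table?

0.5

The white cone was near (1.9, 3.9) before and (2.3, 4.2) after, so it travelled √(0.4² + 0.3²) ≈ 0.5 units.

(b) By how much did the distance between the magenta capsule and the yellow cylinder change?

+2.1

Before: roughly 8.7 units apart; after: 10.8. That's 2.1 units further apart.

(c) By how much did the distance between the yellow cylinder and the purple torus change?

+1.2

The distance was about 7.1 in the first image and 8.3 in the second, so they moved 1.2 units further apart.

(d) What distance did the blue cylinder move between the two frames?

2.5

The blue cylinder moved from about (2.0, 7.4) to (4.5, 7.4), a distance of √(2.5² + 0.0²) ≈ 2.5.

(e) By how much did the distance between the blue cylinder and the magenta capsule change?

-0.9

They were about 9.6 units apart before and 8.7 after — 0.9 units closer together.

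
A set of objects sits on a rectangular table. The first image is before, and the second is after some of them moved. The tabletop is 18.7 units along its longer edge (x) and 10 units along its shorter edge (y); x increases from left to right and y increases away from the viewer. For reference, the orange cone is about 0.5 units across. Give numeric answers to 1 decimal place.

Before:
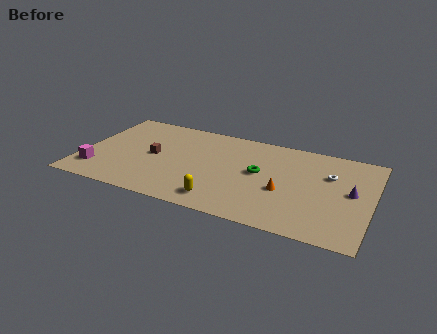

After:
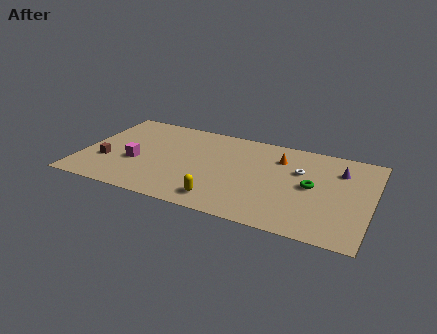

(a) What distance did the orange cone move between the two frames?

3.6

The orange cone moved from about (13.2, 4.0) to (12.6, 7.5), a distance of √(0.6² + 3.5²) ≈ 3.6.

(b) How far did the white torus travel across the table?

1.9

The white torus moved from about (15.9, 6.7) to (14.0, 6.5), a distance of √(1.9² + 0.2²) ≈ 1.9.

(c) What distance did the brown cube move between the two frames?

3.3

The brown cube moved from about (4.6, 5.0) to (1.7, 3.4), a distance of √(2.9² + 1.6²) ≈ 3.3.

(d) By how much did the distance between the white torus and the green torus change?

-2.9

The distance was about 4.6 in the first image and 1.7 in the second, so they moved 2.9 units closer together.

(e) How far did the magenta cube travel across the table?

2.9

The magenta cube was near (1.2, 2.2) before and (3.6, 3.9) after, so it travelled √(2.4² + 1.7²) ≈ 2.9 units.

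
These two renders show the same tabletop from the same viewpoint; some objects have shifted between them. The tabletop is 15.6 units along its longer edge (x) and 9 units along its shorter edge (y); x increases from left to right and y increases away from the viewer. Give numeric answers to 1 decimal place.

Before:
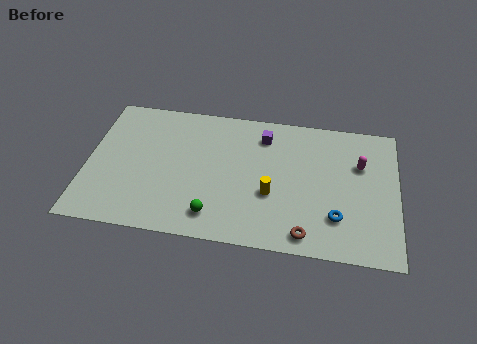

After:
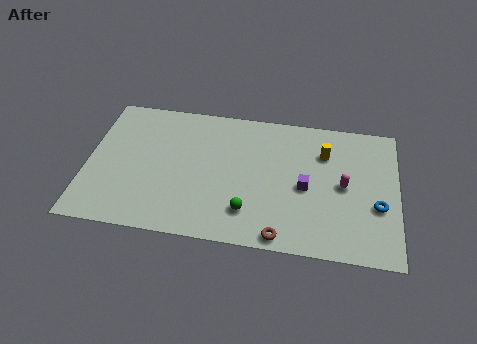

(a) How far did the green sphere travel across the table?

1.8

The green sphere moved from about (6.5, 1.6) to (8.2, 2.1), a distance of √(1.7² + 0.5²) ≈ 1.8.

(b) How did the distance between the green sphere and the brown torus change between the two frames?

-2.5

They were about 4.6 units apart before and 2.1 after — 2.5 units closer together.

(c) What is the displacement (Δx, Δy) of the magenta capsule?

(-0.8, -1.5)

The magenta capsule started near (13.7, 6.0) and ended near (12.9, 4.5).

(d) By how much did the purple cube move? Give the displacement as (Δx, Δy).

(2.2, -3.1)

The purple cube started near (8.8, 7.2) and ended near (11.0, 4.1).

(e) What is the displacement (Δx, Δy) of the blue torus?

(2.0, 1.0)

The blue torus started near (12.6, 2.4) and ended near (14.6, 3.4).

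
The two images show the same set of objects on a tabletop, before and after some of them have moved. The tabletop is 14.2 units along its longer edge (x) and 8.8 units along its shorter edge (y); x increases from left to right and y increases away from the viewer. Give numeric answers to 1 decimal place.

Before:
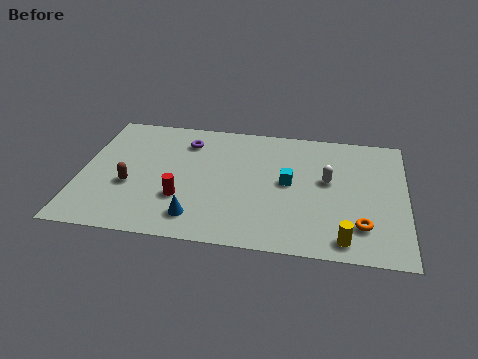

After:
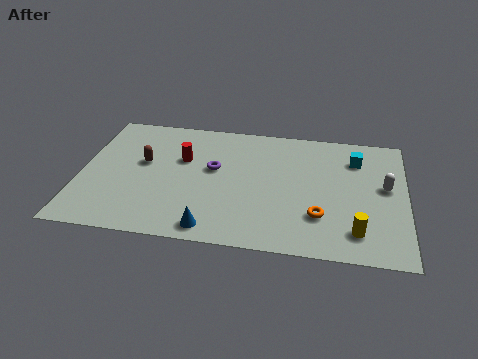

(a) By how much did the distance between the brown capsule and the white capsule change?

+1.9

Before: roughly 8.7 units apart; after: 10.6. That's 1.9 units further apart.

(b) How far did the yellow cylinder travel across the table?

0.8

From (11.6, 1.1) to (12.1, 1.7), the yellow cylinder covered √(0.5² + 0.6²) ≈ 0.8 units.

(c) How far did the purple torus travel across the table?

2.2

The purple torus was near (4.5, 6.9) before and (5.8, 5.1) after, so it travelled √(1.3² + 1.8²) ≈ 2.2 units.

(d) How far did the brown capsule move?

1.8

From (2.2, 3.4) to (2.7, 5.1), the brown capsule covered √(0.5² + 1.7²) ≈ 1.8 units.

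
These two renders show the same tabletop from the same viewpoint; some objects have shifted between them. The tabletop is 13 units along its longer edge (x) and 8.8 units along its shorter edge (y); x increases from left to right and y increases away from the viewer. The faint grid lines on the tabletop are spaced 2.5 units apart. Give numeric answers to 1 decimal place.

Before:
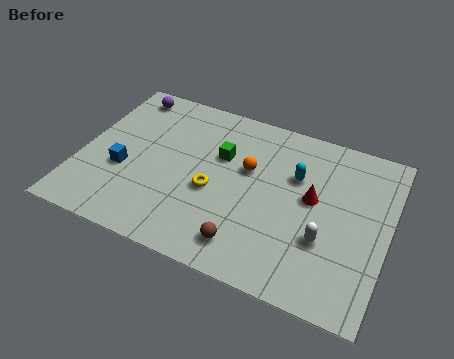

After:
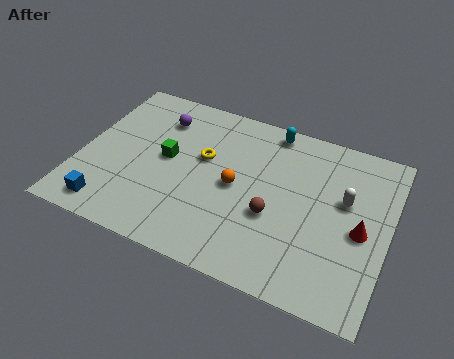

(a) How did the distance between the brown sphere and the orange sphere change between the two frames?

-2.0

The distance was about 3.9 in the first image and 1.9 in the second, so they moved 2.0 units closer together.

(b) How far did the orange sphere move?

1.2

The orange sphere moved from about (7.0, 5.4) to (6.6, 4.3), a distance of √(0.4² + 1.1²) ≈ 1.2.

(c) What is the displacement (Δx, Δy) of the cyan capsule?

(-1.3, 2.1)

The cyan capsule started near (9.0, 5.8) and ended near (7.7, 7.9).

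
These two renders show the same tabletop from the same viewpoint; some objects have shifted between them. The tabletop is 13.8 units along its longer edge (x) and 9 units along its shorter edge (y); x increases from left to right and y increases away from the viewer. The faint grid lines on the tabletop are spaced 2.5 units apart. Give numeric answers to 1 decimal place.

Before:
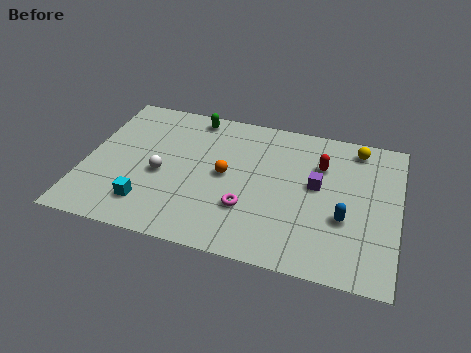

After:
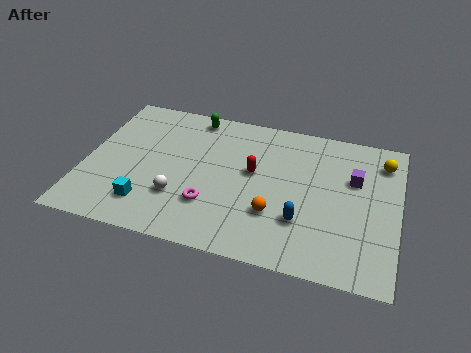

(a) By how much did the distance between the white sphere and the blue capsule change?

-2.7

The distance was about 8.1 in the first image and 5.4 in the second, so they moved 2.7 units closer together.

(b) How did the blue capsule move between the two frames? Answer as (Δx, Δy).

(-1.8, -0.6)

The blue capsule started near (11.5, 3.3) and ended near (9.7, 2.7).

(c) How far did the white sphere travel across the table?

1.5

The white sphere moved from about (3.4, 3.9) to (4.3, 2.7), a distance of √(0.9² + 1.2²) ≈ 1.5.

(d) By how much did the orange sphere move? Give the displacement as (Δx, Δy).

(2.3, -1.8)

The orange sphere started near (6.2, 4.6) and ended near (8.5, 2.8).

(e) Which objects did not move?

the green capsule and the cyan cube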